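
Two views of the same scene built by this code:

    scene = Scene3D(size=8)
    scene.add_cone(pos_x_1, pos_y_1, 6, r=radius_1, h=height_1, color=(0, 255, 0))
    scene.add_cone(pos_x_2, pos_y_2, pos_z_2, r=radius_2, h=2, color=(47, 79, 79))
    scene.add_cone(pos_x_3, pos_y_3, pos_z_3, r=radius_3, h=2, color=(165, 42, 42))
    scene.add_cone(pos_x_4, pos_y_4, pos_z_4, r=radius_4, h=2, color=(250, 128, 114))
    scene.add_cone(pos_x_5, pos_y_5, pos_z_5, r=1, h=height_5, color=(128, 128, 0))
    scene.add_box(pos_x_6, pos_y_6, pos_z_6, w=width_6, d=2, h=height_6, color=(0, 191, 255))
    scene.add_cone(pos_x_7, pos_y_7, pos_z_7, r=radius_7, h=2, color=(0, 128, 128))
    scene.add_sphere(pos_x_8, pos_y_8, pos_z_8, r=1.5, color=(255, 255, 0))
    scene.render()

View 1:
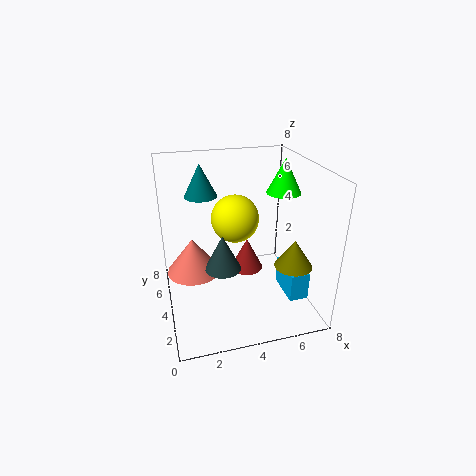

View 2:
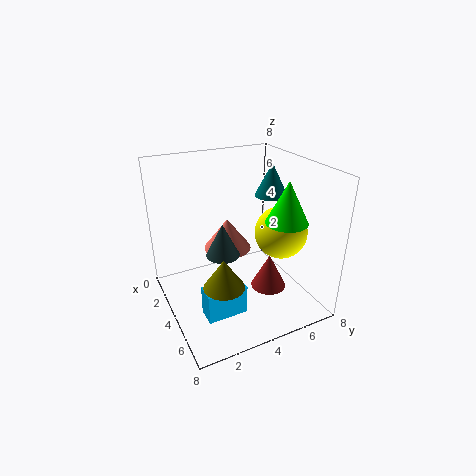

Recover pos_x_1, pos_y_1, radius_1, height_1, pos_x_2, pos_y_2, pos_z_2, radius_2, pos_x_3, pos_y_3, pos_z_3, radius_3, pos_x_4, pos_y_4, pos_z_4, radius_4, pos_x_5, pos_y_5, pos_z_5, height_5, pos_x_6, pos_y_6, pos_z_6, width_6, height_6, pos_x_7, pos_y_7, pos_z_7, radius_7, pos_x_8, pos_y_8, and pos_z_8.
pos_x_1 = 7; pos_y_1 = 5; radius_1 = 1; height_1 = 2; pos_x_2 = 3; pos_y_2 = 3.5; pos_z_2 = 2.5; radius_2 = 1; pos_x_3 = 5; pos_y_3 = 5.5; pos_z_3 = 1; radius_3 = 1; pos_x_4 = 1.5; pos_y_4 = 4.5; pos_z_4 = 2; radius_4 = 1.5; pos_x_5 = 6.5; pos_y_5 = 2; pos_z_5 = 3; height_5 = 1.5; pos_x_6 = 6; pos_y_6 = 1; pos_z_6 = 1.5; width_6 = 1; height_6 = 1.5; pos_x_7 = 2.5; pos_y_7 = 7; pos_z_7 = 5.5; radius_7 = 1; pos_x_8 = 4.5; pos_y_8 = 6.5; pos_z_8 = 4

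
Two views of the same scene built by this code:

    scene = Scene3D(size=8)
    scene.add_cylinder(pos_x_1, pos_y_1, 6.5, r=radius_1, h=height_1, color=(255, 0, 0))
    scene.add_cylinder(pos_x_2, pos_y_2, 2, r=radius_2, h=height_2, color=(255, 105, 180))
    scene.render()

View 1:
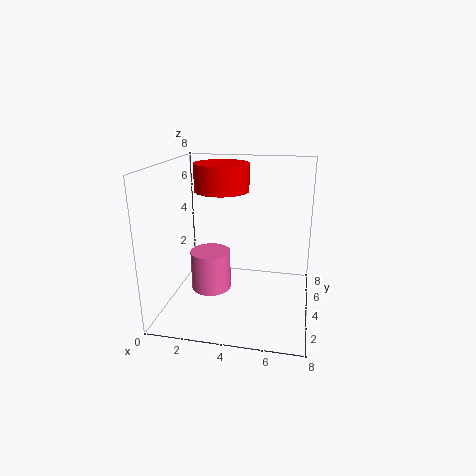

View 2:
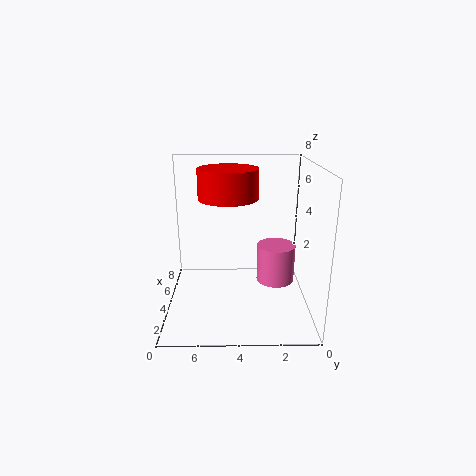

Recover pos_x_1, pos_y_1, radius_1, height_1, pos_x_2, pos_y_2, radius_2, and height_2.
pos_x_1 = 3, pos_y_1 = 4.5, radius_1 = 1.5, height_1 = 1.5, pos_x_2 = 3, pos_y_2 = 2, radius_2 = 1, height_2 = 2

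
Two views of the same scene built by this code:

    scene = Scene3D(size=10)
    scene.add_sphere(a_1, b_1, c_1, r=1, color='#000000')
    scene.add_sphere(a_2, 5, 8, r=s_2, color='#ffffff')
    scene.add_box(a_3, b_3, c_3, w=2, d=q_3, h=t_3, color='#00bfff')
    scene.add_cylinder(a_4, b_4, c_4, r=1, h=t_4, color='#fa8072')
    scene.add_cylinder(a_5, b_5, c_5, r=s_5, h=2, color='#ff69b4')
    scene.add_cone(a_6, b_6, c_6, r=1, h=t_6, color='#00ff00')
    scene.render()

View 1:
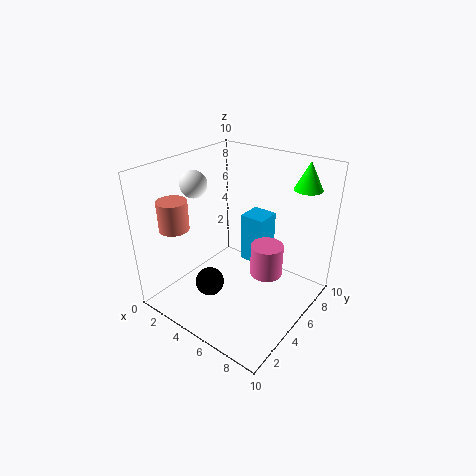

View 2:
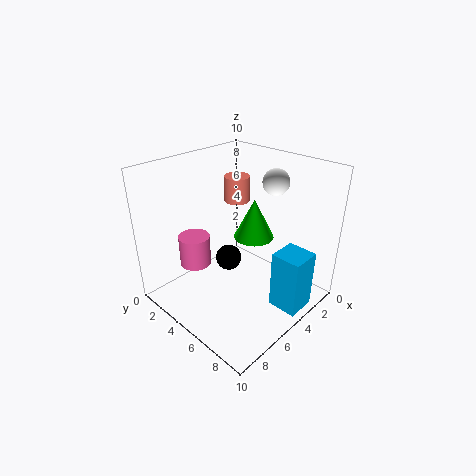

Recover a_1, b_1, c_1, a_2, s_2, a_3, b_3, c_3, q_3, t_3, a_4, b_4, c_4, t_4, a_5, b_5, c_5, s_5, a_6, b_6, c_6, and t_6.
a_1 = 4
b_1 = 3
c_1 = 2
a_2 = 1
s_2 = 1
a_3 = 3
b_3 = 8
c_3 = 1
q_3 = 2
t_3 = 4
a_4 = 2
b_4 = 2
c_4 = 6
t_4 = 2
a_5 = 8
b_5 = 4
c_5 = 4
s_5 = 1
a_6 = 8
b_6 = 9
c_6 = 8
t_6 = 2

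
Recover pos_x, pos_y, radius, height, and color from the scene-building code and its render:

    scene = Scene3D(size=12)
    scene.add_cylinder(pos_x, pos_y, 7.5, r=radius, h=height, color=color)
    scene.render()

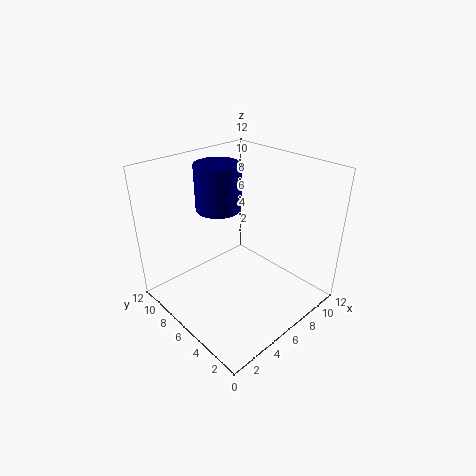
pos_x = 6.5, pos_y = 9, radius = 2, height = 4, color = 'navy'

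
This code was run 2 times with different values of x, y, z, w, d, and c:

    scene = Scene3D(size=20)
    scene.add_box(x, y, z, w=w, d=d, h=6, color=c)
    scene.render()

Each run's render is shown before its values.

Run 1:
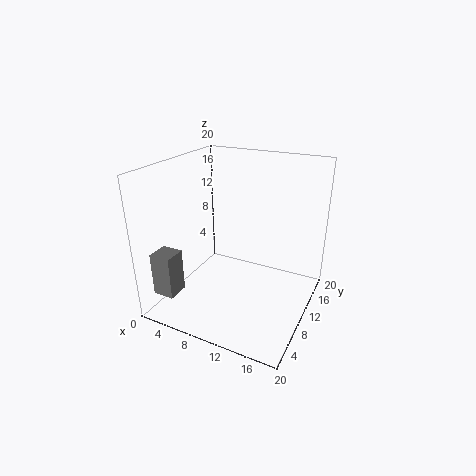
x = 1
y = 2
z = 3
w = 3
d = 3
c = 'gray'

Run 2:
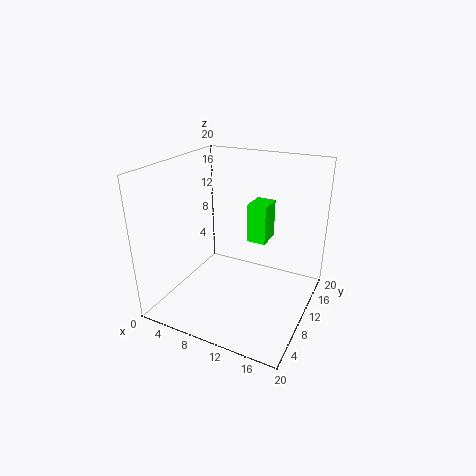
x = 9
y = 15
z = 7
w = 3
d = 4
c = 'lime'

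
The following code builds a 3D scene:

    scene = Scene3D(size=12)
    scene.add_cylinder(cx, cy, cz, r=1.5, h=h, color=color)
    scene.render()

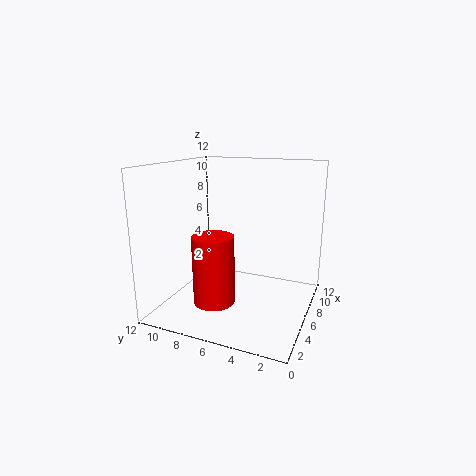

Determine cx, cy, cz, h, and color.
cx = 1.5, cy = 6, cz = 2.5, h = 5, color = 'red'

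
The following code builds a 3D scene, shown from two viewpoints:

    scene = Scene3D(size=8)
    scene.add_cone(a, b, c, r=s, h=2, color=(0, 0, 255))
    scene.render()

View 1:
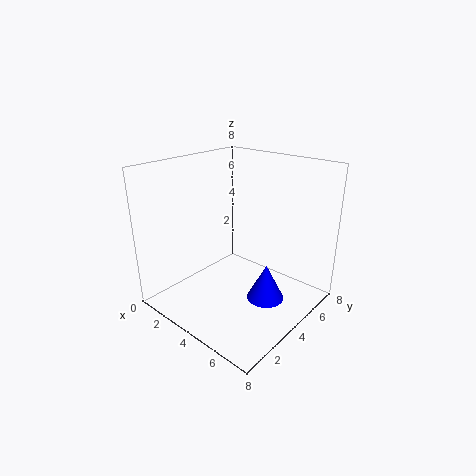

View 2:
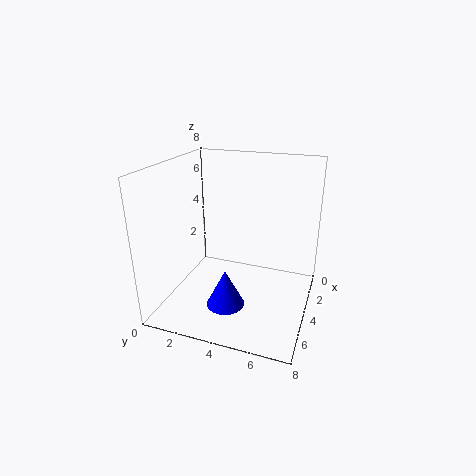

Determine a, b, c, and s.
a = 6
b = 4
c = 1
s = 1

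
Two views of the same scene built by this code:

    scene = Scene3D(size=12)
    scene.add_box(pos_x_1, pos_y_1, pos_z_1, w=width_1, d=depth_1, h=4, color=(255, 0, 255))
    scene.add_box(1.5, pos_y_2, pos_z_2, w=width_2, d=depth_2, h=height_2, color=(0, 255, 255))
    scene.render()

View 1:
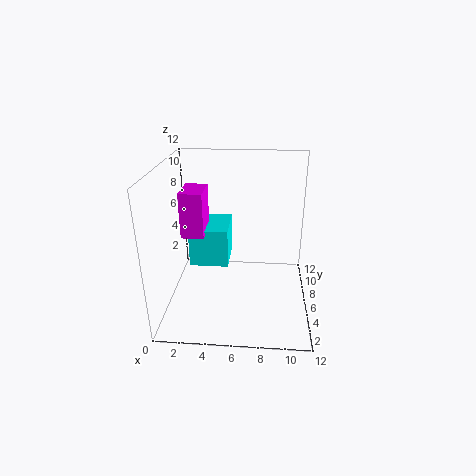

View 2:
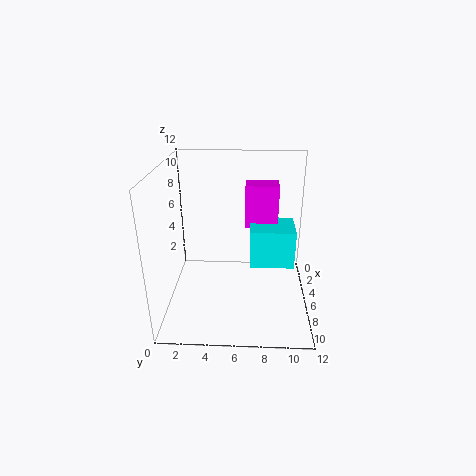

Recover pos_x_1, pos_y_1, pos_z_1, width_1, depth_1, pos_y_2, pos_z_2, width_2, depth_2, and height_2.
pos_x_1 = 1; pos_y_1 = 6.5; pos_z_1 = 5.5; width_1 = 2; depth_1 = 3; pos_y_2 = 7; pos_z_2 = 2.5; width_2 = 3.5; depth_2 = 4; height_2 = 3.5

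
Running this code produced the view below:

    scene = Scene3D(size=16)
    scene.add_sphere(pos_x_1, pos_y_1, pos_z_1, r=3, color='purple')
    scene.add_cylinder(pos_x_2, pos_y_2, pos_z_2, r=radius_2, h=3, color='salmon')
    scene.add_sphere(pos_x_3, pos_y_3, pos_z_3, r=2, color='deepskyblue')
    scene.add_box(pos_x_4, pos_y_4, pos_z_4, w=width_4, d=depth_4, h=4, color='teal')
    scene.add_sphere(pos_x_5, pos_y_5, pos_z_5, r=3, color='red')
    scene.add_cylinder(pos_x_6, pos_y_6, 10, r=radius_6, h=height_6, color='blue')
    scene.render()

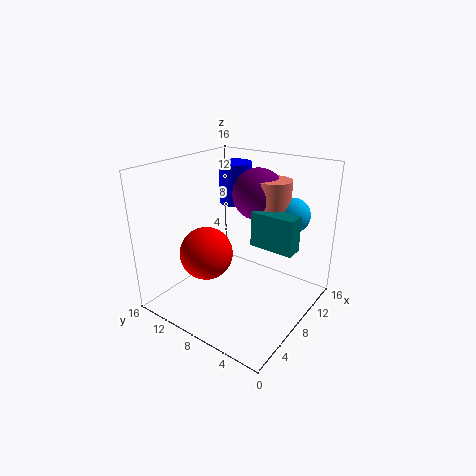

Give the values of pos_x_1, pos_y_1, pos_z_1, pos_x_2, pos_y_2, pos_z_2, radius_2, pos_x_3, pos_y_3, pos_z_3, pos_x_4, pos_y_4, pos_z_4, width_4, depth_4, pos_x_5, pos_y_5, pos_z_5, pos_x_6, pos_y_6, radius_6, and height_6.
pos_x_1 = 12, pos_y_1 = 8, pos_z_1 = 12, pos_x_2 = 12, pos_y_2 = 6, pos_z_2 = 11, radius_2 = 2, pos_x_3 = 13, pos_y_3 = 4, pos_z_3 = 10, pos_x_4 = 9, pos_y_4 = 2, pos_z_4 = 7, width_4 = 2, depth_4 = 5, pos_x_5 = 6, pos_y_5 = 11, pos_z_5 = 6, pos_x_6 = 13, pos_y_6 = 12, radius_6 = 2, height_6 = 5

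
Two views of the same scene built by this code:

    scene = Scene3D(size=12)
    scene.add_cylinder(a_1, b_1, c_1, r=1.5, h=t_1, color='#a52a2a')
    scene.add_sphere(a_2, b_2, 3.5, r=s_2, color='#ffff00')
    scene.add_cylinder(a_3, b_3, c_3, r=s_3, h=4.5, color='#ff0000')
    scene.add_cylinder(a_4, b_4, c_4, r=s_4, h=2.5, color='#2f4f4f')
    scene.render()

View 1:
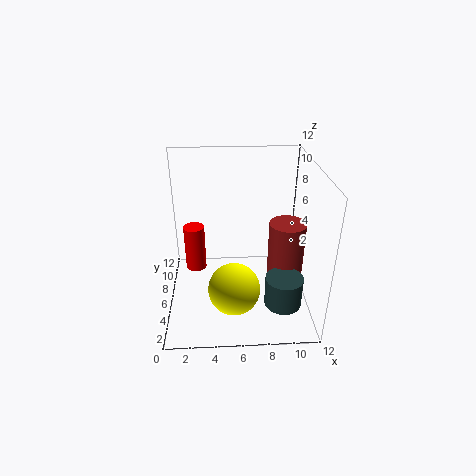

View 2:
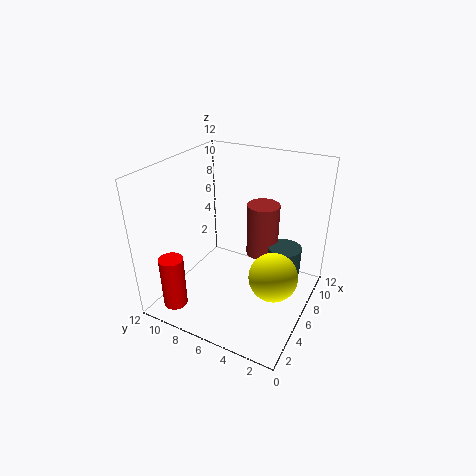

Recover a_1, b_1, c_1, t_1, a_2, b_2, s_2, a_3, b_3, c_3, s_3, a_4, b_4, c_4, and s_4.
a_1 = 10
b_1 = 5.5
c_1 = 2.5
t_1 = 5
a_2 = 5.5
b_2 = 2.5
s_2 = 2
a_3 = 2
b_3 = 10
c_3 = 0.5
s_3 = 1
a_4 = 9.5
b_4 = 3
c_4 = 1.5
s_4 = 1.5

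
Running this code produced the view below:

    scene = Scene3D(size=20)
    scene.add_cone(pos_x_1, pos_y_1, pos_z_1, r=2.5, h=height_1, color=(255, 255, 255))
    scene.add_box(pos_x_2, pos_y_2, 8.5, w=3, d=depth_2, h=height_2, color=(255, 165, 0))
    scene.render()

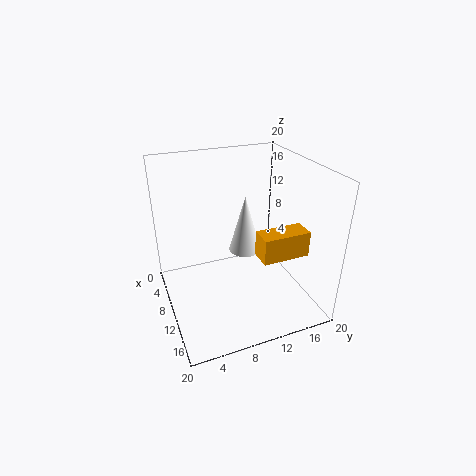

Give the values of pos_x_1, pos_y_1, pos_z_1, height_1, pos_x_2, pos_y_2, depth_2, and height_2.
pos_x_1 = 5.5; pos_y_1 = 13; pos_z_1 = 5; height_1 = 9; pos_x_2 = 12.5; pos_y_2 = 11.5; depth_2 = 6.5; height_2 = 3.5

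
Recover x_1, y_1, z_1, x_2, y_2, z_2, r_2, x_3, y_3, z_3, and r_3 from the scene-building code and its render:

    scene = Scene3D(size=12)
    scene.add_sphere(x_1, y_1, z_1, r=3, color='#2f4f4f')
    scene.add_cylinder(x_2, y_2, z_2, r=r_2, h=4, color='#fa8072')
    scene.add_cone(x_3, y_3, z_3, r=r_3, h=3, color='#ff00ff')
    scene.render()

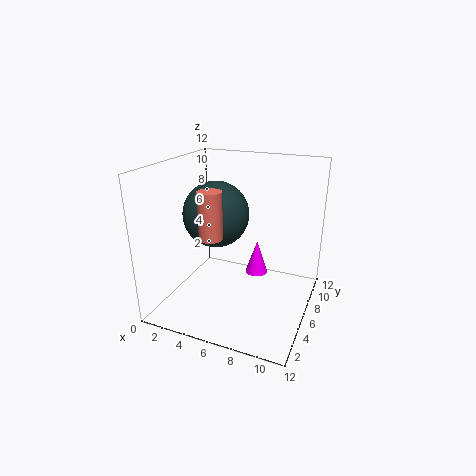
x_1 = 3
y_1 = 8
z_1 = 7
x_2 = 4
y_2 = 5
z_2 = 6
r_2 = 1
x_3 = 7
y_3 = 8
z_3 = 2
r_3 = 1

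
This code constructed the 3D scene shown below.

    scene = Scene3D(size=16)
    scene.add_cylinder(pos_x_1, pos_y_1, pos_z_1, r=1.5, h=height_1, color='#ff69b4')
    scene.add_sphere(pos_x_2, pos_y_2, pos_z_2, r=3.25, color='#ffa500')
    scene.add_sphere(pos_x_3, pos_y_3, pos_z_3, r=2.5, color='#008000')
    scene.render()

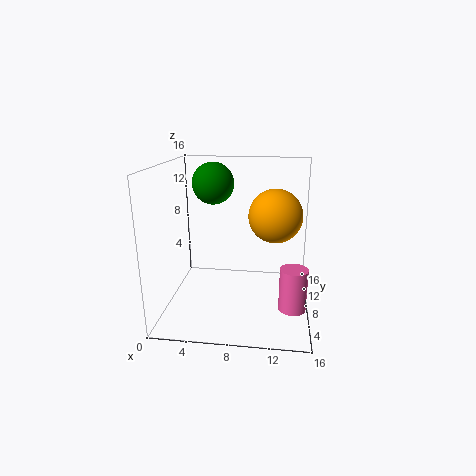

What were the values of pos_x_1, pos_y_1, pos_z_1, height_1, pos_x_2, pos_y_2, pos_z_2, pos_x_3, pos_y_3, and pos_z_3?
pos_x_1 = 14.25, pos_y_1 = 6, pos_z_1 = 0.75, height_1 = 4.75, pos_x_2 = 12, pos_y_2 = 12, pos_z_2 = 9.5, pos_x_3 = 4.5, pos_y_3 = 12, pos_z_3 = 13.25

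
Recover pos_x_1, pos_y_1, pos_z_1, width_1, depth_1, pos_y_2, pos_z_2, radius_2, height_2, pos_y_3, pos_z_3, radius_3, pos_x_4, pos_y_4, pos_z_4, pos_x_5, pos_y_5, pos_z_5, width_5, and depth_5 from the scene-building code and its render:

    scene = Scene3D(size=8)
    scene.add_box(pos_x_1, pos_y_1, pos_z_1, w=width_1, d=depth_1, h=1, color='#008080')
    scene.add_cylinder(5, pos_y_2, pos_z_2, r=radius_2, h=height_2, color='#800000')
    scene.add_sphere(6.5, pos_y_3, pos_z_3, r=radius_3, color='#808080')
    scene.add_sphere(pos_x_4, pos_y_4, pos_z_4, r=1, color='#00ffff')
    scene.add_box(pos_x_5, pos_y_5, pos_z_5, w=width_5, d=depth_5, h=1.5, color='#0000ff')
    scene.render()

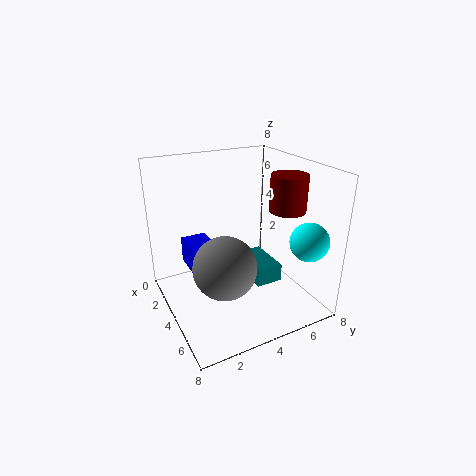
pos_x_1 = 3, pos_y_1 = 4.5, pos_z_1 = 1.5, width_1 = 2.5, depth_1 = 1.5, pos_y_2 = 6.5, pos_z_2 = 5.5, radius_2 = 1, height_2 = 2, pos_y_3 = 2, pos_z_3 = 4, radius_3 = 1.5, pos_x_4 = 7, pos_y_4 = 6.5, pos_z_4 = 4.5, pos_x_5 = 1.5, pos_y_5 = 1.5, pos_z_5 = 2, width_5 = 2, depth_5 = 1.5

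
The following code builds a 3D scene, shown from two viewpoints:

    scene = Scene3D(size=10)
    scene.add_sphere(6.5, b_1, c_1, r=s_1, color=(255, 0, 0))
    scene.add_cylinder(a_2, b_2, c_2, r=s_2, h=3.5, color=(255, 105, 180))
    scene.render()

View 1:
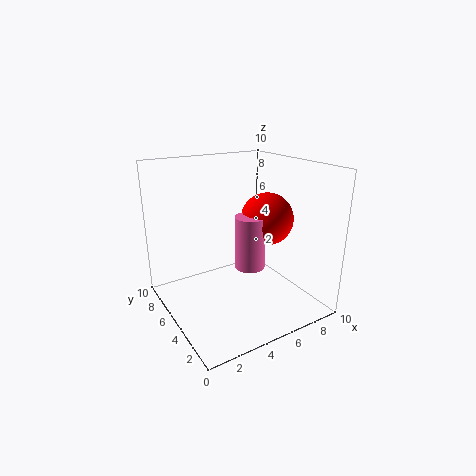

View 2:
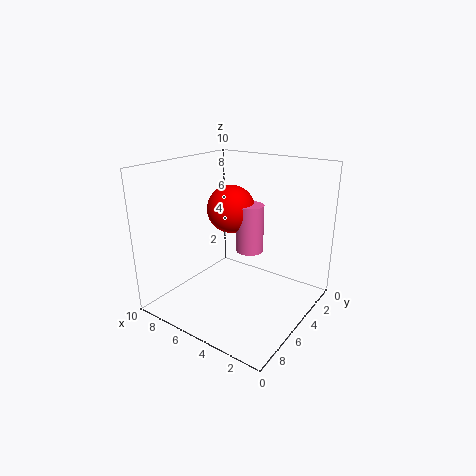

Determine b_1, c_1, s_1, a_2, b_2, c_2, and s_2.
b_1 = 3.75
c_1 = 6.5
s_1 = 1.75
a_2 = 5
b_2 = 3.5
c_2 = 3.5
s_2 = 1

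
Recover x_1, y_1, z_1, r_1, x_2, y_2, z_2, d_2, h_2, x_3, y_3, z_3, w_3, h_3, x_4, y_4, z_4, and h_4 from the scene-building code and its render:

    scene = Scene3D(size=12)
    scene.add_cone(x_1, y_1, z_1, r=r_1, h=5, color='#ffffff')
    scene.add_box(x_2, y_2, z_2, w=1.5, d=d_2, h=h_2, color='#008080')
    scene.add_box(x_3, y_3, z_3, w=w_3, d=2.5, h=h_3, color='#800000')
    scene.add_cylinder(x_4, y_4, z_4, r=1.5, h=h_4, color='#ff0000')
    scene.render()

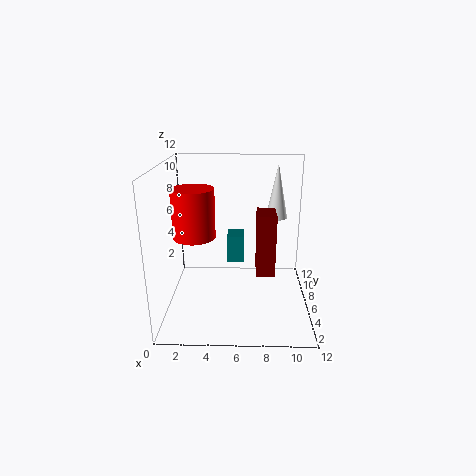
x_1 = 9.5; y_1 = 10; z_1 = 6.5; r_1 = 1; x_2 = 5; y_2 = 7.5; z_2 = 3; d_2 = 2; h_2 = 2.5; x_3 = 7.5; y_3 = 4; z_3 = 3.5; w_3 = 1.5; h_3 = 5; x_4 = 3; y_4 = 2.5; z_4 = 7.5; h_4 = 3.5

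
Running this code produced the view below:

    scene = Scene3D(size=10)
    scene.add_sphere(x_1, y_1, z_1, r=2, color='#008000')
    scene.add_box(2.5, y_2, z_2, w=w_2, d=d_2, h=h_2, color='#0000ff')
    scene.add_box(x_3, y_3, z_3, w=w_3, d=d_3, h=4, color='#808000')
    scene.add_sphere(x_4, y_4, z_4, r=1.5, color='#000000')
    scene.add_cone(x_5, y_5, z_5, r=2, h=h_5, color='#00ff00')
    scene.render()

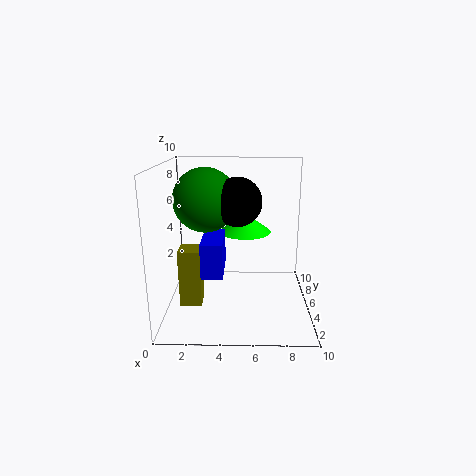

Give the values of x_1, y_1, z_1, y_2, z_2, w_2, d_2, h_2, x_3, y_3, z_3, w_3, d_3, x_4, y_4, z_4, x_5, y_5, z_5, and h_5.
x_1 = 3, y_1 = 3.5, z_1 = 8, y_2 = 3.5, z_2 = 2.5, w_2 = 1.5, d_2 = 3.5, h_2 = 2.5, x_3 = 1, y_3 = 3.5, z_3 = 0.5, w_3 = 1.5, d_3 = 1.5, x_4 = 5, y_4 = 3, z_4 = 8, x_5 = 5.5, y_5 = 8, z_5 = 4.5, h_5 = 1.5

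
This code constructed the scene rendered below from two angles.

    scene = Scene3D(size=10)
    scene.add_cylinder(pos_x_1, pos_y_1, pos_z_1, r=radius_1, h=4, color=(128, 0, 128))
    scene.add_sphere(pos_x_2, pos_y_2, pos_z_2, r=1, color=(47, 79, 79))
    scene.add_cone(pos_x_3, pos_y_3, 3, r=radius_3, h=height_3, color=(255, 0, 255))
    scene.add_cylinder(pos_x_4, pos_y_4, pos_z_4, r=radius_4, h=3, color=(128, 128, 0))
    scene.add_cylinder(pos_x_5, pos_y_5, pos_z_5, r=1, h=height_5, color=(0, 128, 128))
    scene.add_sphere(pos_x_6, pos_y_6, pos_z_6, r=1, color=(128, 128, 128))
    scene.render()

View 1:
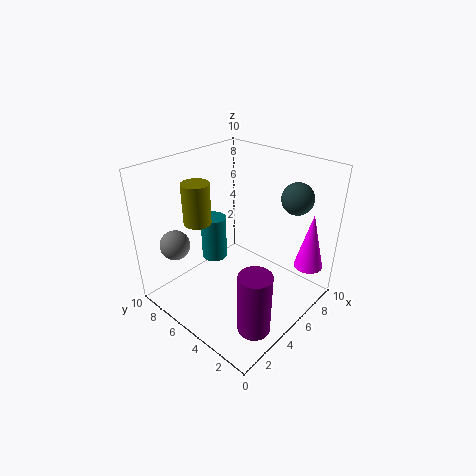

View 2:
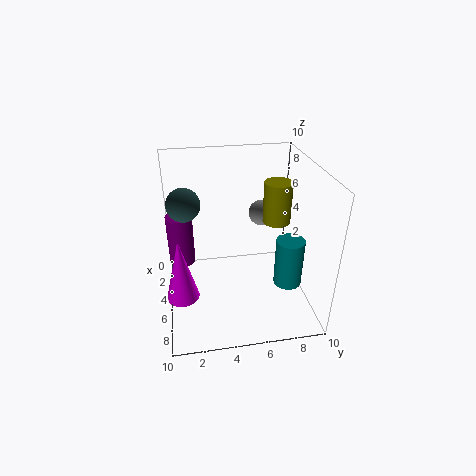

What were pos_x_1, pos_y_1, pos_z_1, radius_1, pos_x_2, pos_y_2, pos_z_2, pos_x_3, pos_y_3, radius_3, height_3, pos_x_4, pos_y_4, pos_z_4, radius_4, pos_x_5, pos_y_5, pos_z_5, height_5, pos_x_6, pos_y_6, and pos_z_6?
pos_x_1 = 2, pos_y_1 = 1, pos_z_1 = 1.5, radius_1 = 1, pos_x_2 = 6.5, pos_y_2 = 1.5, pos_z_2 = 8.5, pos_x_3 = 8, pos_y_3 = 1, radius_3 = 1, height_3 = 4, pos_x_4 = 4, pos_y_4 = 8, pos_z_4 = 5.5, radius_4 = 1, pos_x_5 = 6, pos_y_5 = 8.5, pos_z_5 = 1.5, height_5 = 3.5, pos_x_6 = 1.5, pos_y_6 = 7.5, pos_z_6 = 5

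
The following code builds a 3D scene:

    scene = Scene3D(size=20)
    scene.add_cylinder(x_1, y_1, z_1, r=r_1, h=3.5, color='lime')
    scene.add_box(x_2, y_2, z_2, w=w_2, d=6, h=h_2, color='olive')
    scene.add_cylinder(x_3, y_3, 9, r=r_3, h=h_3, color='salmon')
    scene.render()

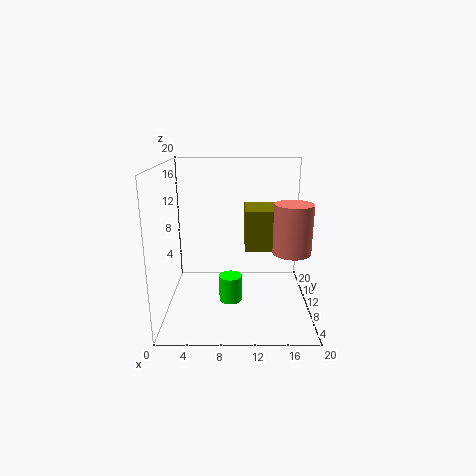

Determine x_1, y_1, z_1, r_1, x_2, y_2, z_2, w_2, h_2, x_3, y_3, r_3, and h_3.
x_1 = 9, y_1 = 6.5, z_1 = 2.5, r_1 = 1.5, x_2 = 11, y_2 = 11, z_2 = 7.5, w_2 = 6, h_2 = 6, x_3 = 17, y_3 = 7, r_3 = 2.5, h_3 = 6.5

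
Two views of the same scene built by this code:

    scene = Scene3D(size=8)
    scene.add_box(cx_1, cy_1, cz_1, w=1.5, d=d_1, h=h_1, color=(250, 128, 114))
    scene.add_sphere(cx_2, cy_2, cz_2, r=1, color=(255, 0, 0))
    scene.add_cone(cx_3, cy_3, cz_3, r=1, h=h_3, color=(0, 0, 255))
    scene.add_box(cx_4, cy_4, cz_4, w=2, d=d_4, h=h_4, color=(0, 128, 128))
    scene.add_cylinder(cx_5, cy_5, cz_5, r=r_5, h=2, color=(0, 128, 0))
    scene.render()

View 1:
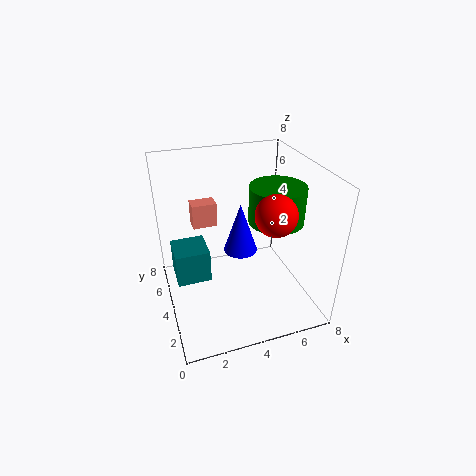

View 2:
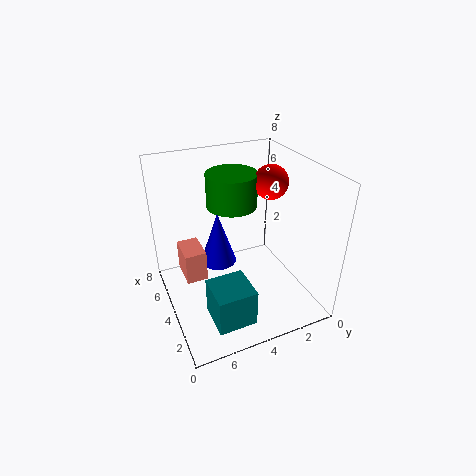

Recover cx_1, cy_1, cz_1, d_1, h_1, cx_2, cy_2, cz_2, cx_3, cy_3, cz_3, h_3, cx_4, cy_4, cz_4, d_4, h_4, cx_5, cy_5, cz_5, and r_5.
cx_1 = 2
cy_1 = 6.5
cz_1 = 3.5
d_1 = 1
h_1 = 1.5
cx_2 = 5
cy_2 = 1.5
cz_2 = 6.5
cx_3 = 4.5
cy_3 = 5
cz_3 = 2.5
h_3 = 3
cx_4 = 0.5
cy_4 = 4.5
cz_4 = 1
d_4 = 2
h_4 = 2
cx_5 = 6
cy_5 = 3.5
cz_5 = 5
r_5 = 1.5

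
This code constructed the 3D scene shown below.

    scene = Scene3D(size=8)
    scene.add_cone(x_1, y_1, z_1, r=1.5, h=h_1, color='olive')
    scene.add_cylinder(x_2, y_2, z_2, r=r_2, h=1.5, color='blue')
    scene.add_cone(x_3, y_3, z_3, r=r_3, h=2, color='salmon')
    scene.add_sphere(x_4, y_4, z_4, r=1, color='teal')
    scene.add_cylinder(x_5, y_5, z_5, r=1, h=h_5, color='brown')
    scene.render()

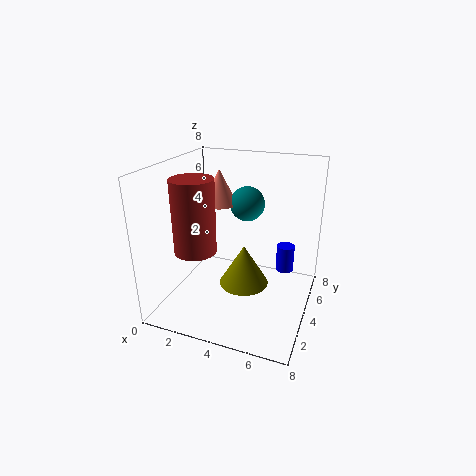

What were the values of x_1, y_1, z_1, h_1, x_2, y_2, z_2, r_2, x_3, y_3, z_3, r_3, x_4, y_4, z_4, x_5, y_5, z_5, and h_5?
x_1 = 4; y_1 = 5; z_1 = 0.5; h_1 = 2.5; x_2 = 6.5; y_2 = 5; z_2 = 2; r_2 = 0.5; x_3 = 2.5; y_3 = 5; z_3 = 5.5; r_3 = 1; x_4 = 4; y_4 = 5.5; z_4 = 5.5; x_5 = 3; y_5 = 1; z_5 = 4.5; h_5 = 3.5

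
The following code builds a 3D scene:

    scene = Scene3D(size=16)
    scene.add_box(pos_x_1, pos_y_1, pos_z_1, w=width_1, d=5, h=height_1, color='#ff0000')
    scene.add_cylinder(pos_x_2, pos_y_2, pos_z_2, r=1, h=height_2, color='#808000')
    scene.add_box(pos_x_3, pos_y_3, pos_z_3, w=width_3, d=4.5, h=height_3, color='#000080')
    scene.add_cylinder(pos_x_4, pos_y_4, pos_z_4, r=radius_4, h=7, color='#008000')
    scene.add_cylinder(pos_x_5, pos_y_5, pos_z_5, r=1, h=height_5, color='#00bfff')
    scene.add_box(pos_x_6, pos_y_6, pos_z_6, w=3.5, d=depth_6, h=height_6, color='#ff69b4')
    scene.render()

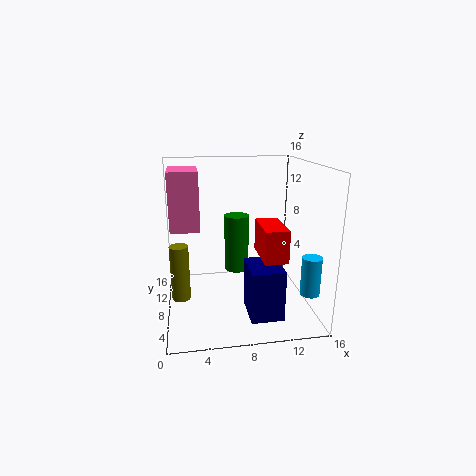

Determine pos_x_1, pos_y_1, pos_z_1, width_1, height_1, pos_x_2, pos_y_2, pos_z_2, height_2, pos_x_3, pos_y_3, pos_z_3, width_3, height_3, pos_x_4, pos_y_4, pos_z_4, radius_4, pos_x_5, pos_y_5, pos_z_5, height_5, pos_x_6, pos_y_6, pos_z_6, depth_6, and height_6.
pos_x_1 = 10, pos_y_1 = 3.5, pos_z_1 = 6.5, width_1 = 2.5, height_1 = 3.5, pos_x_2 = 1.5, pos_y_2 = 6.5, pos_z_2 = 2, height_2 = 6, pos_x_3 = 8.5, pos_y_3 = 2.5, pos_z_3 = 0.5, width_3 = 3.5, height_3 = 5.5, pos_x_4 = 8.5, pos_y_4 = 12, pos_z_4 = 2.5, radius_4 = 1.5, pos_x_5 = 14.5, pos_y_5 = 2.5, pos_z_5 = 3.5, height_5 = 4, pos_x_6 = 0.5, pos_y_6 = 10.5, pos_z_6 = 8, depth_6 = 5.5, height_6 = 7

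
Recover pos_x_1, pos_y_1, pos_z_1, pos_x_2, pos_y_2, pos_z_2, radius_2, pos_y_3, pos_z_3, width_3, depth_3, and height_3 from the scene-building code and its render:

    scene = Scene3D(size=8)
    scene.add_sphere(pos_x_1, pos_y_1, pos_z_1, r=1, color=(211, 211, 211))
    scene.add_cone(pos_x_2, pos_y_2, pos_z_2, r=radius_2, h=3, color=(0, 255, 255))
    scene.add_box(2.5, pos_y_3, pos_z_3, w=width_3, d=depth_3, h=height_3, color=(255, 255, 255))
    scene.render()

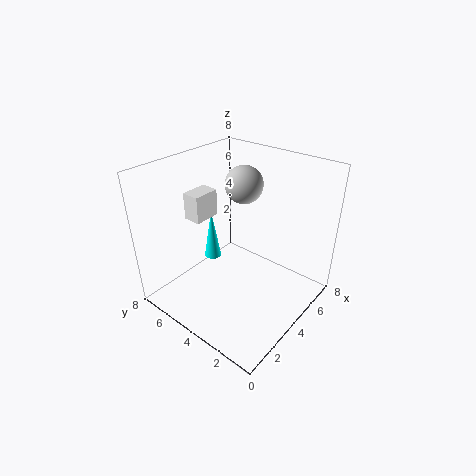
pos_x_1 = 4.5; pos_y_1 = 4; pos_z_1 = 7; pos_x_2 = 4; pos_y_2 = 6; pos_z_2 = 2; radius_2 = 0.5; pos_y_3 = 5.5; pos_z_3 = 5; width_3 = 1.5; depth_3 = 1; height_3 = 1.5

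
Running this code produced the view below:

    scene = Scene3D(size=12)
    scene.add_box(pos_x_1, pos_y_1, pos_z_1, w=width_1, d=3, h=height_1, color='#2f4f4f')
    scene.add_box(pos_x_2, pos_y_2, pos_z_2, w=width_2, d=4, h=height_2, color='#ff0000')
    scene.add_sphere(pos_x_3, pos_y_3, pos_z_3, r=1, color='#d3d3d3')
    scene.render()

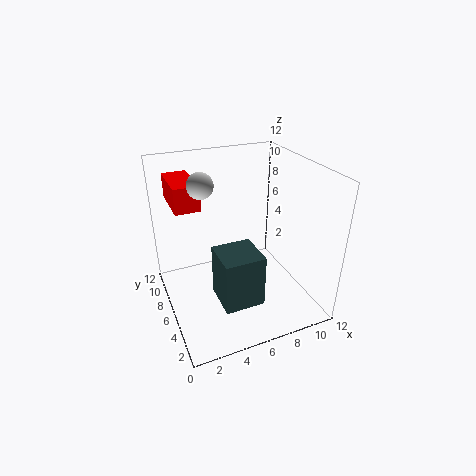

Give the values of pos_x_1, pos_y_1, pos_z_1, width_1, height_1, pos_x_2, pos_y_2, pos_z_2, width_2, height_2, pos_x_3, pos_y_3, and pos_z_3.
pos_x_1 = 3, pos_y_1 = 1, pos_z_1 = 3, width_1 = 3, height_1 = 4, pos_x_2 = 1, pos_y_2 = 6, pos_z_2 = 9, width_2 = 2, height_2 = 2, pos_x_3 = 3, pos_y_3 = 6, pos_z_3 = 11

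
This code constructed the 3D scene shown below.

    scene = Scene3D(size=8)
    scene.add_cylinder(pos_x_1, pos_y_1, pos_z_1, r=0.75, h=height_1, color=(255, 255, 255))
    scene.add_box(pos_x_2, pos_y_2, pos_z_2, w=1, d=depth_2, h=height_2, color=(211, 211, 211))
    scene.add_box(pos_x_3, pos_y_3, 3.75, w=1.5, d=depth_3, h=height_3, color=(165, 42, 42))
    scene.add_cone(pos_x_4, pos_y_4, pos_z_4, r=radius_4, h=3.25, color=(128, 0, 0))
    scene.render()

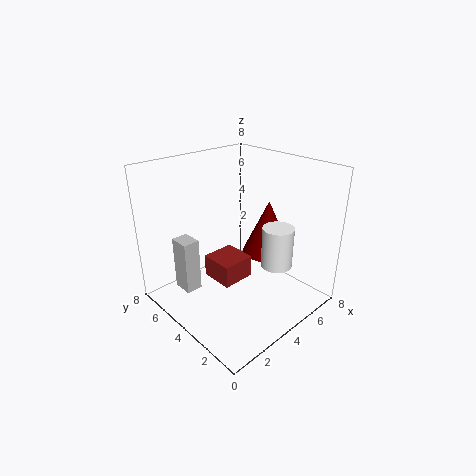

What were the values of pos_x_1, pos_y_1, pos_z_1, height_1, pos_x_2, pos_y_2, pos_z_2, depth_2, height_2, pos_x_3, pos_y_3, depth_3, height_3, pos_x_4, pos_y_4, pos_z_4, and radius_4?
pos_x_1 = 3.75
pos_y_1 = 1
pos_z_1 = 3.75
height_1 = 2
pos_x_2 = 1.75
pos_y_2 = 6
pos_z_2 = 0.25
depth_2 = 1.25
height_2 = 3.25
pos_x_3 = 0.75
pos_y_3 = 1.25
depth_3 = 1.5
height_3 = 1
pos_x_4 = 6.5
pos_y_4 = 4
pos_z_4 = 2.25
radius_4 = 1.5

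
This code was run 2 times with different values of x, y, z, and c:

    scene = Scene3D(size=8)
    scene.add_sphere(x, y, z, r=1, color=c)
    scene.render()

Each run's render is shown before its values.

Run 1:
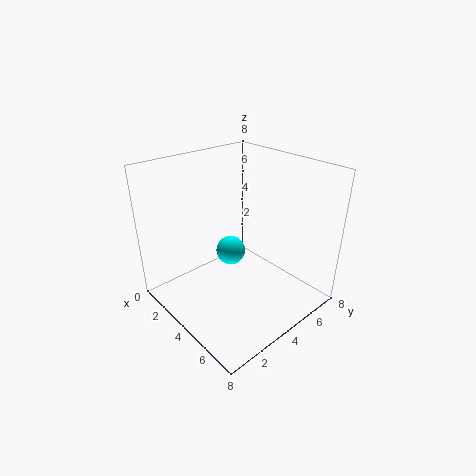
x = 1; y = 6; z = 1; c = 'cyan'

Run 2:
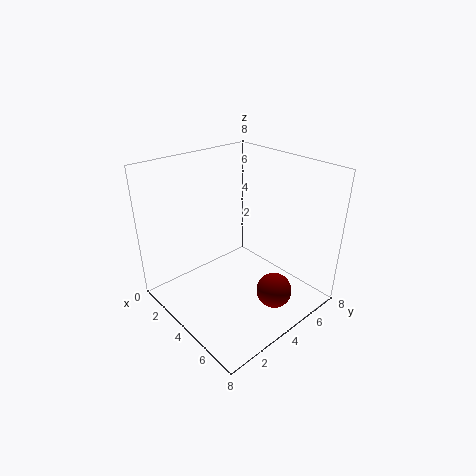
x = 6; y = 5; z = 1; c = 'maroon'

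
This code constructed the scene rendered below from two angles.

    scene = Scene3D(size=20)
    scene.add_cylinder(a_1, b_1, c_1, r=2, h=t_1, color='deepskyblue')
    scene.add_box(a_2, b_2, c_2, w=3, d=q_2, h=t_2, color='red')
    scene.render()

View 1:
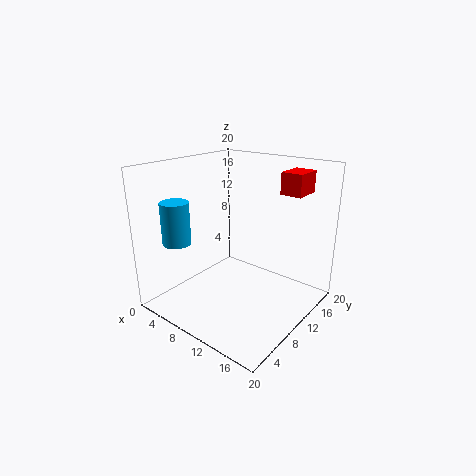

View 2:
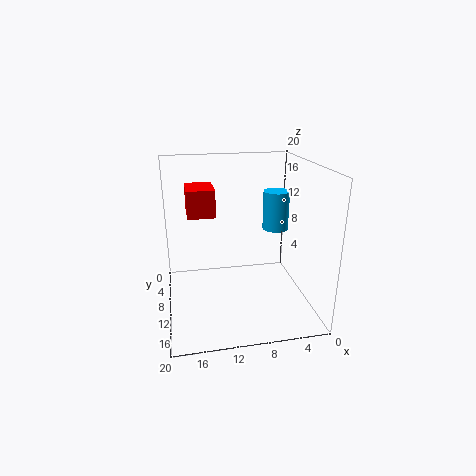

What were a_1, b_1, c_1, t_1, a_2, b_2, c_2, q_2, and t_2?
a_1 = 3; b_1 = 5; c_1 = 9; t_1 = 6; a_2 = 14; b_2 = 14; c_2 = 16; q_2 = 4; t_2 = 3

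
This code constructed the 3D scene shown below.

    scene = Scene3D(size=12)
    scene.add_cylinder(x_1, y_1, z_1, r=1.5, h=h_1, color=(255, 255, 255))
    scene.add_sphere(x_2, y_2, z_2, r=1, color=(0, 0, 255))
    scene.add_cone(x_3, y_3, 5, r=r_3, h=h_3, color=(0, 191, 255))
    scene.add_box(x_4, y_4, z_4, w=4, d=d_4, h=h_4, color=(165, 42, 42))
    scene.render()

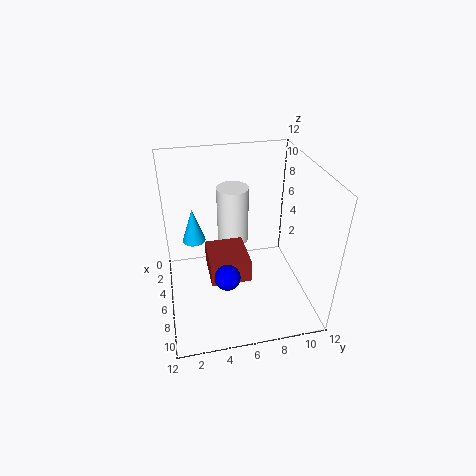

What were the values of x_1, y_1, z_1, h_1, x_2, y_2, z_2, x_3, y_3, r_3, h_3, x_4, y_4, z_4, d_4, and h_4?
x_1 = 1.5
y_1 = 6.5
z_1 = 3
h_1 = 5.5
x_2 = 9
y_2 = 4.5
z_2 = 4.5
x_3 = 4
y_3 = 2.5
r_3 = 1
h_3 = 3
x_4 = 3
y_4 = 3.5
z_4 = 2
d_4 = 3.5
h_4 = 2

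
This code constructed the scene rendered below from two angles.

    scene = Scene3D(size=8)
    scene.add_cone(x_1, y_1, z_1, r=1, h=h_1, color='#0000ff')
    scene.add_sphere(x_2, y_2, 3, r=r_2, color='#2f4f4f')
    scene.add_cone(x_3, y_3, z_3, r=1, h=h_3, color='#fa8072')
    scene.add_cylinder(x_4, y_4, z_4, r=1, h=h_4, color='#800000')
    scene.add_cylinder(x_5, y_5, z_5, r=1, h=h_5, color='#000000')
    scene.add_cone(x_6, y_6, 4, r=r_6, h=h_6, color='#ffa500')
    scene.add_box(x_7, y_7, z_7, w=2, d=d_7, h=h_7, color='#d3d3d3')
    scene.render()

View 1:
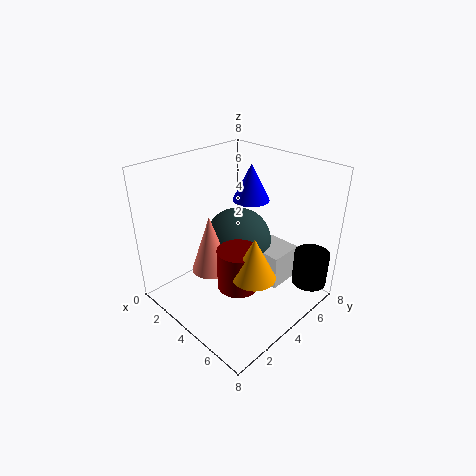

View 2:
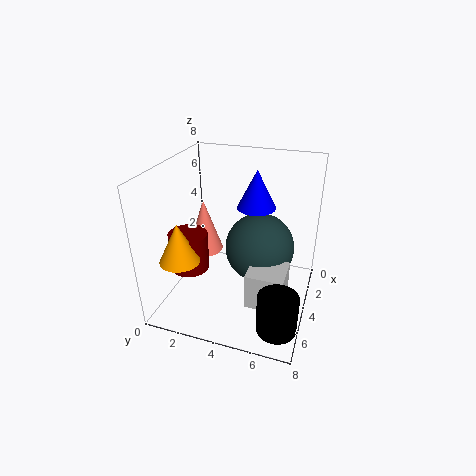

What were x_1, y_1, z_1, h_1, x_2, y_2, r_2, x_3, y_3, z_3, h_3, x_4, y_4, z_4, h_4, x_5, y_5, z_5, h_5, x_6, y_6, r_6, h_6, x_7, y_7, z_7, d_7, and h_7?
x_1 = 4
y_1 = 5
z_1 = 6
h_1 = 2
x_2 = 3
y_2 = 5
r_2 = 2
x_3 = 4
y_3 = 2
z_3 = 3
h_3 = 3
x_4 = 6
y_4 = 2
z_4 = 3
h_4 = 2
x_5 = 7
y_5 = 7
z_5 = 1
h_5 = 2
x_6 = 7
y_6 = 2
r_6 = 1
h_6 = 2
x_7 = 4
y_7 = 5
z_7 = 1
d_7 = 2
h_7 = 2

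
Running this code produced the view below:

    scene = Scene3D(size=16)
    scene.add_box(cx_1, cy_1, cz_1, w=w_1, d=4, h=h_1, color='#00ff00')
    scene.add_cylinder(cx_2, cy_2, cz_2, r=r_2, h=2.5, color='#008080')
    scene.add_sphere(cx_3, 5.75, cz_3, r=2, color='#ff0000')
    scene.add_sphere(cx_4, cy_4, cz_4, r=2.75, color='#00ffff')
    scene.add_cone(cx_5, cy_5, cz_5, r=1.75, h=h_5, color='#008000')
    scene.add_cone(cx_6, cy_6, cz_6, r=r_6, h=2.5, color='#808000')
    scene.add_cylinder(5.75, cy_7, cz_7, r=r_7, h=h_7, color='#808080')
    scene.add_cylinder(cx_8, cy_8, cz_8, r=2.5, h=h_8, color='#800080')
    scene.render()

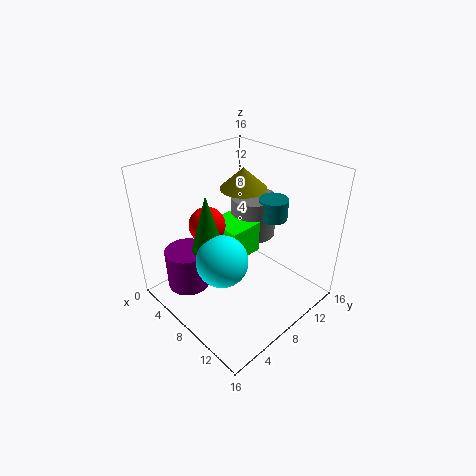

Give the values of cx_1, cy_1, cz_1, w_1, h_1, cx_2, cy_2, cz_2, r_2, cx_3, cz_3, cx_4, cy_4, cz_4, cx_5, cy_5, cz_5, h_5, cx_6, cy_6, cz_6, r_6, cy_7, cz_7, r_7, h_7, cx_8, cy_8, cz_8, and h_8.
cx_1 = 3.75
cy_1 = 7.25
cz_1 = 5
w_1 = 4.5
h_1 = 3.75
cx_2 = 8.25
cy_2 = 13.5
cz_2 = 8.5
r_2 = 1.75
cx_3 = 5.5
cz_3 = 9.5
cx_4 = 9
cy_4 = 4.75
cz_4 = 7
cx_5 = 6.75
cy_5 = 4.75
cz_5 = 7.5
h_5 = 6.25
cx_6 = 5.25
cy_6 = 11.5
cz_6 = 12
r_6 = 2.75
cy_7 = 12.75
cz_7 = 5.75
r_7 = 2.75
h_7 = 5
cx_8 = 3.5
cy_8 = 4
cz_8 = 1.25
h_8 = 4.75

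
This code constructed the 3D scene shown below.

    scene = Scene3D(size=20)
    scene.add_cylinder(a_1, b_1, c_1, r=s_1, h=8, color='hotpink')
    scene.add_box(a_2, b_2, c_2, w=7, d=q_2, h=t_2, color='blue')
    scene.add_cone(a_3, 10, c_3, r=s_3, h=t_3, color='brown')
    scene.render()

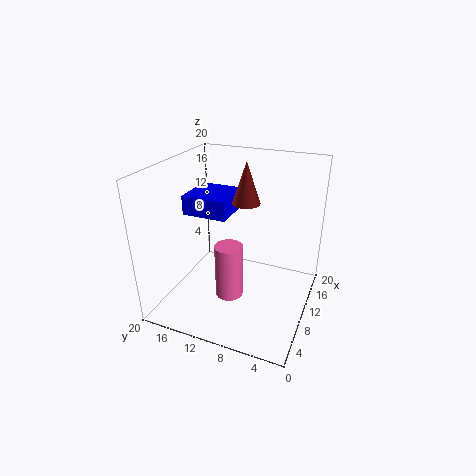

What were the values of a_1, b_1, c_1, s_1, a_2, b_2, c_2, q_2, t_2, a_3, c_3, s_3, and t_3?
a_1 = 9; b_1 = 11; c_1 = 1; s_1 = 2; a_2 = 12; b_2 = 13; c_2 = 11; q_2 = 7; t_2 = 3; a_3 = 13; c_3 = 14; s_3 = 2; t_3 = 6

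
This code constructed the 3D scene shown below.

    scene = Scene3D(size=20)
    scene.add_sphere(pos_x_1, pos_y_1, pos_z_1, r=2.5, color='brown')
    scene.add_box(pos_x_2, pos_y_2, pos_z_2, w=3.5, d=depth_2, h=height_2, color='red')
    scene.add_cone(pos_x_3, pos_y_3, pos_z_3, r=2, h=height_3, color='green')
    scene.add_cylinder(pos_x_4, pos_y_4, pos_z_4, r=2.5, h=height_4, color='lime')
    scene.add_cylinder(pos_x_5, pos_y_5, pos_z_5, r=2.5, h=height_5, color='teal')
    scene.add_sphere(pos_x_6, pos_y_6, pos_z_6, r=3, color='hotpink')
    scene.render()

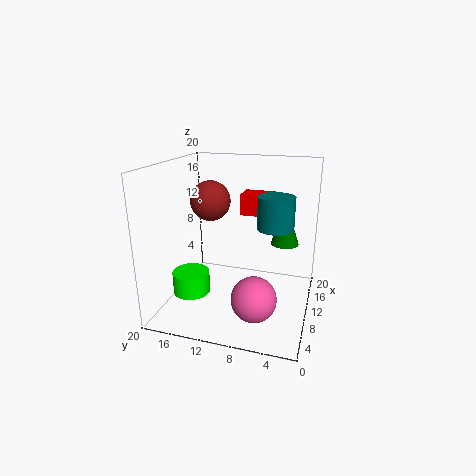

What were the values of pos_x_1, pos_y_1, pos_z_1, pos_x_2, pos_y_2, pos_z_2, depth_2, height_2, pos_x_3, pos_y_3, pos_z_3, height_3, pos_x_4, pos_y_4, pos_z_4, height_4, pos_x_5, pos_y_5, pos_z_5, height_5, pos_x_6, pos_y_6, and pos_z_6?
pos_x_1 = 6.5; pos_y_1 = 12.5; pos_z_1 = 16; pos_x_2 = 12.5; pos_y_2 = 6; pos_z_2 = 12.5; depth_2 = 4.5; height_2 = 3; pos_x_3 = 13.5; pos_y_3 = 4; pos_z_3 = 8.5; height_3 = 6; pos_x_4 = 6; pos_y_4 = 15.5; pos_z_4 = 3; height_4 = 3; pos_x_5 = 11; pos_y_5 = 5; pos_z_5 = 11.5; height_5 = 4.5; pos_x_6 = 5.5; pos_y_6 = 6.5; pos_z_6 = 3.5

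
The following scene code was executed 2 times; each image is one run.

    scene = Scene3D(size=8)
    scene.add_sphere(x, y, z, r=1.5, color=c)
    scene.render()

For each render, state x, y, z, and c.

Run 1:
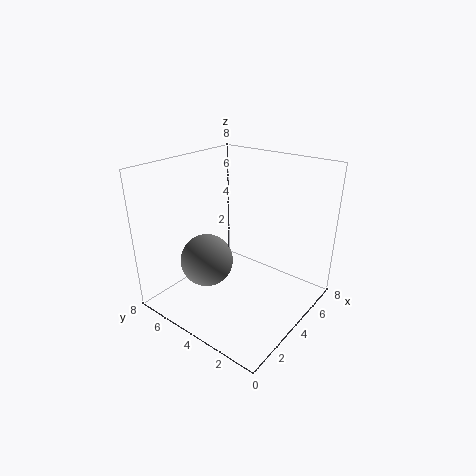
x = 3
y = 5.5
z = 2.5
c = 'gray'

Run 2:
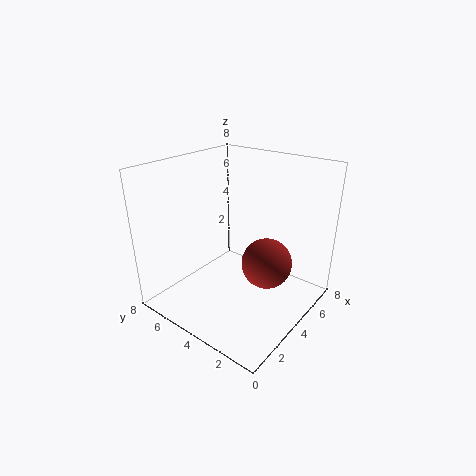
x = 5.5
y = 3
z = 2
c = 'brown'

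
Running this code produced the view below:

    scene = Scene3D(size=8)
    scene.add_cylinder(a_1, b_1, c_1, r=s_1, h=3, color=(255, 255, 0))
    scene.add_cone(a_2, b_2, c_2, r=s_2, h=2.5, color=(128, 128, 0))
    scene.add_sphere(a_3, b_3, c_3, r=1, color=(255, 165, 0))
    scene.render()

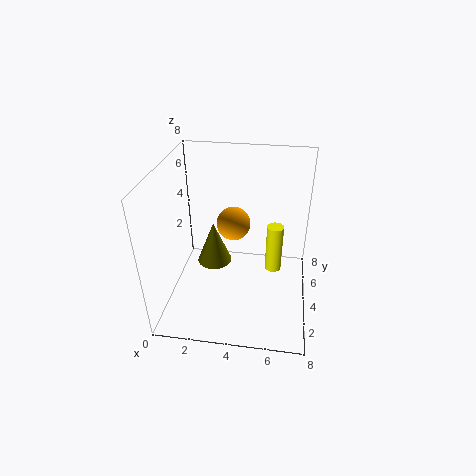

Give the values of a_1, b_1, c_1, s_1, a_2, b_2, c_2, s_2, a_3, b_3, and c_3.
a_1 = 6, b_1 = 5.5, c_1 = 1, s_1 = 0.5, a_2 = 2.5, b_2 = 4.5, c_2 = 2, s_2 = 1, a_3 = 3.5, b_3 = 5.5, c_3 = 4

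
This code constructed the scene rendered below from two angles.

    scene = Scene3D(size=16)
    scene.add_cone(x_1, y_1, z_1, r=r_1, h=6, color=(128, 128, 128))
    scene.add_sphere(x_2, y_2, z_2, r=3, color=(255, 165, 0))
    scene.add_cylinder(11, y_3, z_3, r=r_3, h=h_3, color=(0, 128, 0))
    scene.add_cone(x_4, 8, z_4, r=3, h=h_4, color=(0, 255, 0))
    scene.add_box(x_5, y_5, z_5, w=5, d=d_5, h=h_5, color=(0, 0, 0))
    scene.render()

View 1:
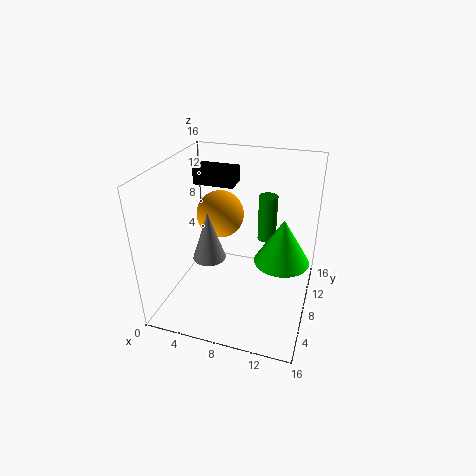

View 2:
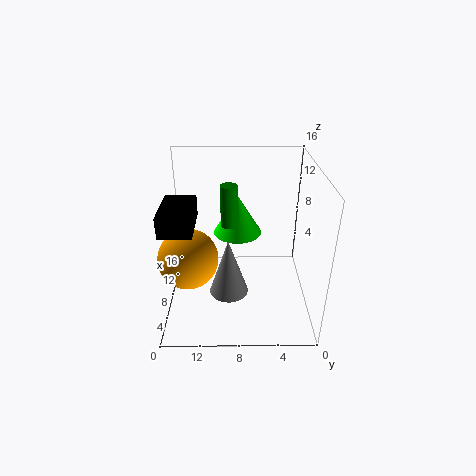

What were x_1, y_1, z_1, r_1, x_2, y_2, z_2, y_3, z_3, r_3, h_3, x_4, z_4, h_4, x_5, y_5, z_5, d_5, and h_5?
x_1 = 4, y_1 = 9, z_1 = 4, r_1 = 2, x_2 = 4, y_2 = 13, z_2 = 8, y_3 = 9, z_3 = 8, r_3 = 1, h_3 = 5, x_4 = 13, z_4 = 6, h_4 = 5, x_5 = 1, y_5 = 12, z_5 = 12, d_5 = 3, h_5 = 2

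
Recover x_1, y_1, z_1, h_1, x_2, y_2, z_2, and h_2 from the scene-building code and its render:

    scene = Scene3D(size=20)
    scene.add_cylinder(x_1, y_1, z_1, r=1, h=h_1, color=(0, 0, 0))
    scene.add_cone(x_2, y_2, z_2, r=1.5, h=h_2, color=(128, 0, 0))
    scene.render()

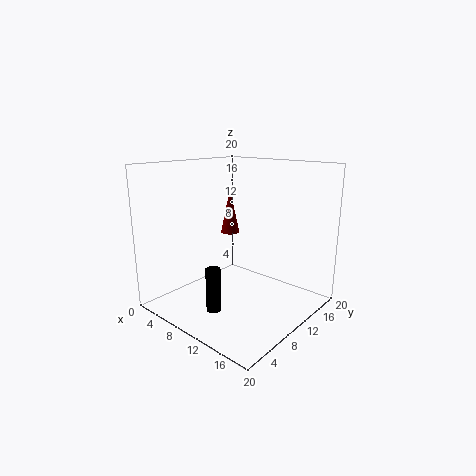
x_1 = 10; y_1 = 5; z_1 = 1; h_1 = 6; x_2 = 4; y_2 = 15; z_2 = 8.5; h_2 = 7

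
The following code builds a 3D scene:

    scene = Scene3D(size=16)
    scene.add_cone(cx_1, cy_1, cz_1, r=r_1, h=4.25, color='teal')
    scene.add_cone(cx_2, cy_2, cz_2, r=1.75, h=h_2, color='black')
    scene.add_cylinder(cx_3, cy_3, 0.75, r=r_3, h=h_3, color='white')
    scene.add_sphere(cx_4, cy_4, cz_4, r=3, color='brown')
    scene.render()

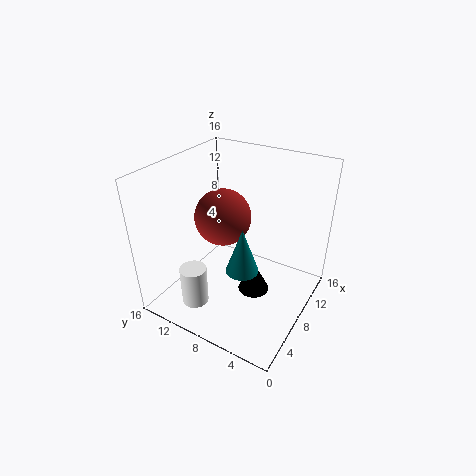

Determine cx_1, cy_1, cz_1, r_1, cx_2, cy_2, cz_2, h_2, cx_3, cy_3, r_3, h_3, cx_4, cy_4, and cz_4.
cx_1 = 2.5; cy_1 = 4.25; cz_1 = 8.75; r_1 = 1.5; cx_2 = 7.75; cy_2 = 5.75; cz_2 = 2; h_2 = 3.5; cx_3 = 3.75; cy_3 = 11.25; r_3 = 1.5; h_3 = 4.5; cx_4 = 7; cy_4 = 9.25; cz_4 = 10.75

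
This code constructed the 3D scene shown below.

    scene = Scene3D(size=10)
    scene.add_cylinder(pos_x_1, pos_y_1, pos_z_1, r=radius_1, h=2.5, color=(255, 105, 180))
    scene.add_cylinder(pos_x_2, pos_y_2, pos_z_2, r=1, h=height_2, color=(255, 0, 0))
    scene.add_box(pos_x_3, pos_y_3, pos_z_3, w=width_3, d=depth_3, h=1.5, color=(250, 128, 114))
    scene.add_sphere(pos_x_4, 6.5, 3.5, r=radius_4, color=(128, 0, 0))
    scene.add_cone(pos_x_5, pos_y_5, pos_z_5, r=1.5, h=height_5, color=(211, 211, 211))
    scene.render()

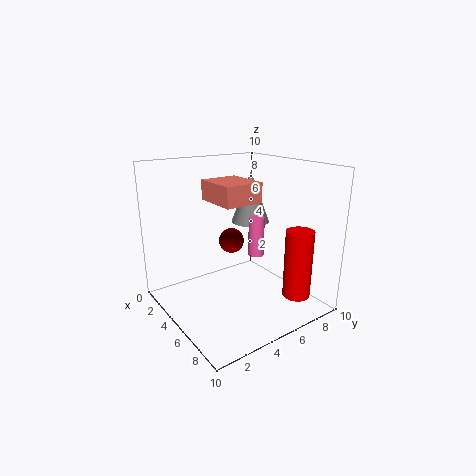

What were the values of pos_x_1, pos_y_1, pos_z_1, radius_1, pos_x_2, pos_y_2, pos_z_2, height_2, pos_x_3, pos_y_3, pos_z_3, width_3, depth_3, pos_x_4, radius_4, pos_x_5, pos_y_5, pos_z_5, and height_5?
pos_x_1 = 7, pos_y_1 = 5, pos_z_1 = 4.5, radius_1 = 0.5, pos_x_2 = 7.5, pos_y_2 = 8.5, pos_z_2 = 0.5, height_2 = 5, pos_x_3 = 1, pos_y_3 = 4.5, pos_z_3 = 7, width_3 = 3.5, depth_3 = 3, pos_x_4 = 2, radius_4 = 1, pos_x_5 = 2.5, pos_y_5 = 8, pos_z_5 = 5, height_5 = 4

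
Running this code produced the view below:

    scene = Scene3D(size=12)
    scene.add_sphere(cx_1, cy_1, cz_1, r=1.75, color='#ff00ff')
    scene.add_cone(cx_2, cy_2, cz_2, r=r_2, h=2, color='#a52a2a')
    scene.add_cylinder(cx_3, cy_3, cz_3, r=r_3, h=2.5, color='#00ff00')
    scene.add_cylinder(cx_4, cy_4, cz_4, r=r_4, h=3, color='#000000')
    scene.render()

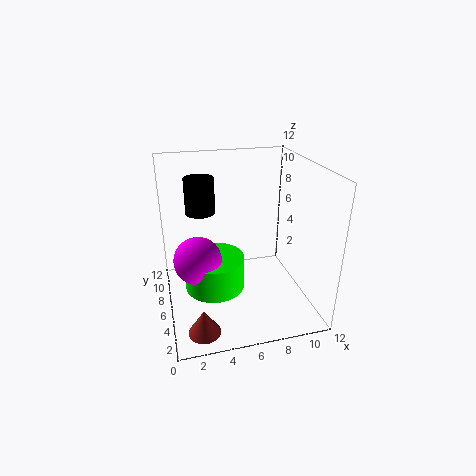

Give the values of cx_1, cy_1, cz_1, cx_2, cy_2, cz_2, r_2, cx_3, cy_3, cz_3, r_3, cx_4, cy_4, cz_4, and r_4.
cx_1 = 2.25
cy_1 = 3.25
cz_1 = 6
cx_2 = 2.25
cy_2 = 1.75
cz_2 = 0.5
r_2 = 1.25
cx_3 = 3.5
cy_3 = 3.5
cz_3 = 3.5
r_3 = 2.25
cx_4 = 3.25
cy_4 = 8
cz_4 = 7.75
r_4 = 1.25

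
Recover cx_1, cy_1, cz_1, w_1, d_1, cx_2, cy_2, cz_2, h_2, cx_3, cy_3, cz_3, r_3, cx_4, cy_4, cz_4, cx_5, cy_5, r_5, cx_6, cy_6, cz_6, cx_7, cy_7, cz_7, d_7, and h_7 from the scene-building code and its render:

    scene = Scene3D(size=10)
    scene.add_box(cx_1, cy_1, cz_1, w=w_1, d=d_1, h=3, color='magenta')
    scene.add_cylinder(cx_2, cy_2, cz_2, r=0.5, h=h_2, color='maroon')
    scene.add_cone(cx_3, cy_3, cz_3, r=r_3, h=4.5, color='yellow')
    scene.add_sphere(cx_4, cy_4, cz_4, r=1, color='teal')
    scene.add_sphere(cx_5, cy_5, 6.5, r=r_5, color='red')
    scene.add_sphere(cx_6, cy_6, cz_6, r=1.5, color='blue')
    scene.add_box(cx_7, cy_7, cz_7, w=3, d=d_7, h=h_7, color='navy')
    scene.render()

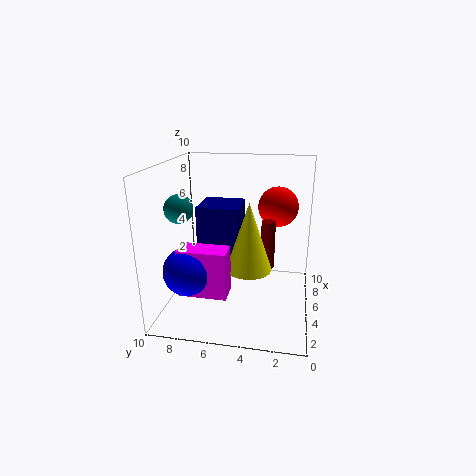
cx_1 = 1; cy_1 = 5; cz_1 = 2.5; w_1 = 1.5; d_1 = 3; cx_2 = 6; cy_2 = 3; cz_2 = 2.5; h_2 = 3.5; cx_3 = 3.5; cy_3 = 4; cz_3 = 3.5; r_3 = 1.5; cx_4 = 4.5; cy_4 = 9; cz_4 = 7; cx_5 = 8; cy_5 = 2.5; r_5 = 1.5; cx_6 = 1.5; cy_6 = 7.5; cz_6 = 4; cx_7 = 5; cy_7 = 5; cz_7 = 3.5; d_7 = 3; h_7 = 3.5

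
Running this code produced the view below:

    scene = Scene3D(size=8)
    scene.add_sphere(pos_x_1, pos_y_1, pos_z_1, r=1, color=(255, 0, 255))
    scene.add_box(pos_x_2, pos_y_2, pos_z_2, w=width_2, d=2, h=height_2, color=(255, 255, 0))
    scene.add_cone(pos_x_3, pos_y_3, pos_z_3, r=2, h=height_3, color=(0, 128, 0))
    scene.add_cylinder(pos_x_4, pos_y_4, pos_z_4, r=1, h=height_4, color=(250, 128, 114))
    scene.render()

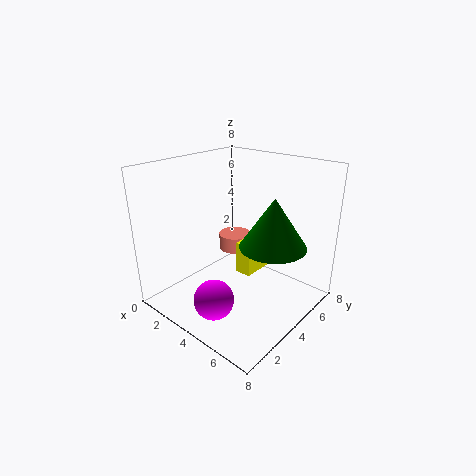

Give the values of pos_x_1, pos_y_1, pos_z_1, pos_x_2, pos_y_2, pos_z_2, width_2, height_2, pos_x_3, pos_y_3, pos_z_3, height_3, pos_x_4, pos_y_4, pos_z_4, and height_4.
pos_x_1 = 5; pos_y_1 = 1; pos_z_1 = 2; pos_x_2 = 3; pos_y_2 = 5; pos_z_2 = 1; width_2 = 1; height_2 = 2; pos_x_3 = 5; pos_y_3 = 6; pos_z_3 = 3; height_3 = 3; pos_x_4 = 2; pos_y_4 = 6; pos_z_4 = 2; height_4 = 1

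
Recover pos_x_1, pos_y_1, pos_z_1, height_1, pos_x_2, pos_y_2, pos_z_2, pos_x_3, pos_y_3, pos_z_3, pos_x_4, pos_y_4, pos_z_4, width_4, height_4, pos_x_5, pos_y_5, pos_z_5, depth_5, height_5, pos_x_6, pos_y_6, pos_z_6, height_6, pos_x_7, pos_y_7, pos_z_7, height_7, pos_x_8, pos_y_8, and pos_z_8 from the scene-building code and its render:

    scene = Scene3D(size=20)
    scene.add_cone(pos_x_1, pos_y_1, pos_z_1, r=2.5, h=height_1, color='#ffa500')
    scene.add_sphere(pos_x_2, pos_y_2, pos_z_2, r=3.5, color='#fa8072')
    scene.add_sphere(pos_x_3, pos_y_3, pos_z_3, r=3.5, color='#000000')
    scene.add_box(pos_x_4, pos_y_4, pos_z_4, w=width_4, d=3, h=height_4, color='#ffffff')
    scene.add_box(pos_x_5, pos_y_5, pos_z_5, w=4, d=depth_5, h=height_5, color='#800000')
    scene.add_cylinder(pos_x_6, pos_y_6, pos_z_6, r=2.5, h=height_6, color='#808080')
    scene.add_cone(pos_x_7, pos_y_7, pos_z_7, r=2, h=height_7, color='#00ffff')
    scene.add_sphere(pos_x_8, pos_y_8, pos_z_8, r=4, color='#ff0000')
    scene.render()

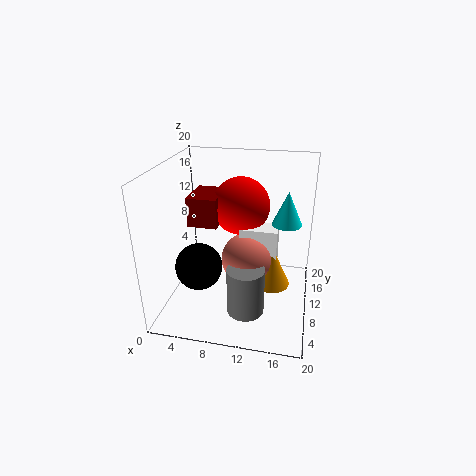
pos_x_1 = 15; pos_y_1 = 9; pos_z_1 = 4; height_1 = 5.5; pos_x_2 = 11.5; pos_y_2 = 9; pos_z_2 = 7.5; pos_x_3 = 4; pos_y_3 = 10; pos_z_3 = 4.5; pos_x_4 = 10.5; pos_y_4 = 8.5; pos_z_4 = 5.5; width_4 = 5; height_4 = 6.5; pos_x_5 = 3.5; pos_y_5 = 8; pos_z_5 = 12; depth_5 = 5.5; height_5 = 4; pos_x_6 = 12; pos_y_6 = 5.5; pos_z_6 = 1.5; height_6 = 6.5; pos_x_7 = 16.5; pos_y_7 = 10.5; pos_z_7 = 12.5; height_7 = 4.5; pos_x_8 = 10; pos_y_8 = 12; pos_z_8 = 14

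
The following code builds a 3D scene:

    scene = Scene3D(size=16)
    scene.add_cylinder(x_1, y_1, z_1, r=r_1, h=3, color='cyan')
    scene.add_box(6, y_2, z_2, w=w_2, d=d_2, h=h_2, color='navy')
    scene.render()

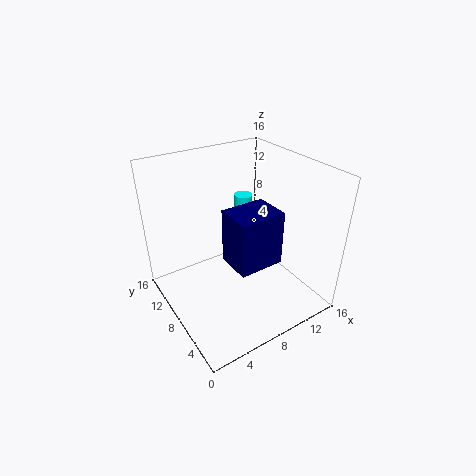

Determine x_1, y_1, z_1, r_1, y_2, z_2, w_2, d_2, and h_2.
x_1 = 10
y_1 = 10
z_1 = 9
r_1 = 1
y_2 = 4
z_2 = 6
w_2 = 5
d_2 = 4
h_2 = 6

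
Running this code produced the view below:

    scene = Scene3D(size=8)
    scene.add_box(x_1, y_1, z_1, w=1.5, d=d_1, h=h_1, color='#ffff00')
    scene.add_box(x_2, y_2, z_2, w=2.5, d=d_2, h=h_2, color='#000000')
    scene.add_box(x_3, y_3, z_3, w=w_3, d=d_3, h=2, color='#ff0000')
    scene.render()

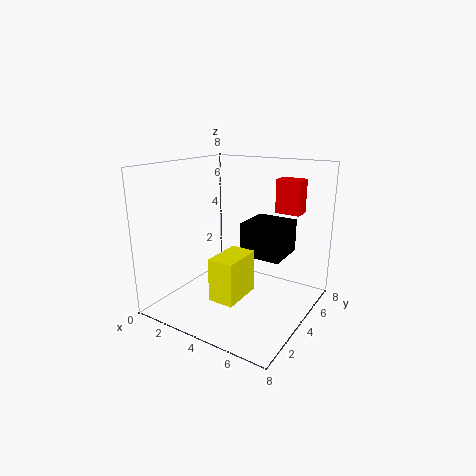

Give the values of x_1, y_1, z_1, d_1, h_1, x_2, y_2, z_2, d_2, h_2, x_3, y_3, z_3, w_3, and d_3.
x_1 = 3, y_1 = 2.5, z_1 = 0.5, d_1 = 2.5, h_1 = 2.5, x_2 = 3.5, y_2 = 5, z_2 = 2.5, d_2 = 2.5, h_2 = 2, x_3 = 5, y_3 = 6.5, z_3 = 5, w_3 = 1.5, d_3 = 1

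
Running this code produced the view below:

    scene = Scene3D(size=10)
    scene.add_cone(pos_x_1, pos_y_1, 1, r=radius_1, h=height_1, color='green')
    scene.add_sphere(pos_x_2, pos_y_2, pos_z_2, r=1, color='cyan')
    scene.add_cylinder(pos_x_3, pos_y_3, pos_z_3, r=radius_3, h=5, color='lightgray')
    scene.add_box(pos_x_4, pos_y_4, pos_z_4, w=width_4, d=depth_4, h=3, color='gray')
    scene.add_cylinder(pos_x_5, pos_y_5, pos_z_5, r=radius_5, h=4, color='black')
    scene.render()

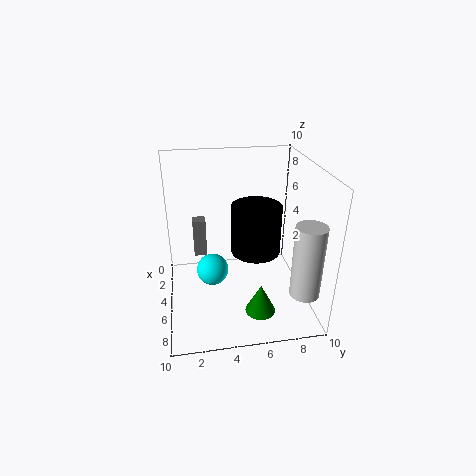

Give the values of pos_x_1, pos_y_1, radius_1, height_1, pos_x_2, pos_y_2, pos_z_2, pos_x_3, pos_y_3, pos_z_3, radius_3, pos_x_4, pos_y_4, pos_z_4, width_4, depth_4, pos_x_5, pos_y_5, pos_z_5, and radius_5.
pos_x_1 = 8
pos_y_1 = 6
radius_1 = 1
height_1 = 2
pos_x_2 = 7
pos_y_2 = 3
pos_z_2 = 4
pos_x_3 = 8
pos_y_3 = 9
pos_z_3 = 2
radius_3 = 1
pos_x_4 = 1
pos_y_4 = 2
pos_z_4 = 2
width_4 = 1
depth_4 = 1
pos_x_5 = 2
pos_y_5 = 7
pos_z_5 = 2
radius_5 = 2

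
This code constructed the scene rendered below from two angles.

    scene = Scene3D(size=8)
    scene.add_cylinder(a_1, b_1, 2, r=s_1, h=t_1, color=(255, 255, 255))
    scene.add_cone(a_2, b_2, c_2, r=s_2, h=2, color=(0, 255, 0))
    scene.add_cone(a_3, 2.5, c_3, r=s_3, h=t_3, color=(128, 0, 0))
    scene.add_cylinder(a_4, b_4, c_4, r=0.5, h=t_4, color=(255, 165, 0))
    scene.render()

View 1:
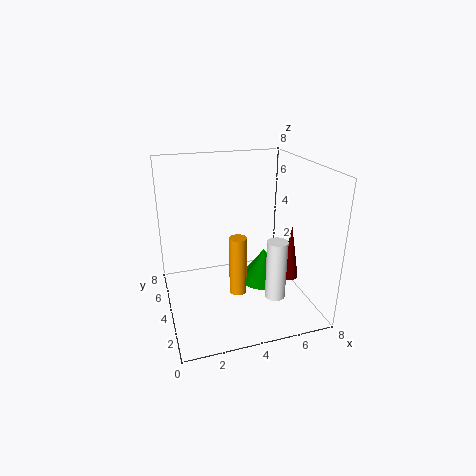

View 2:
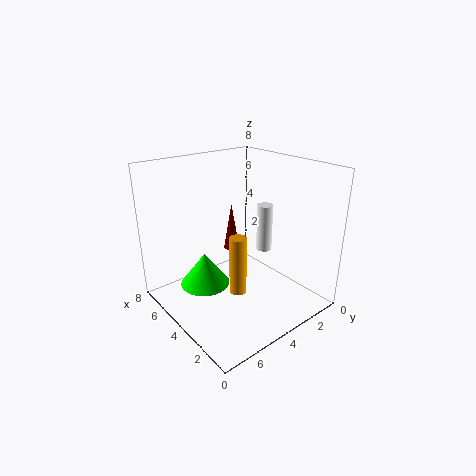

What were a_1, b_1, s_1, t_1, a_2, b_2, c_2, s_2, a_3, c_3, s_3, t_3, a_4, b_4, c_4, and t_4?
a_1 = 5; b_1 = 1; s_1 = 0.5; t_1 = 3; a_2 = 6; b_2 = 5; c_2 = 0.5; s_2 = 1.5; a_3 = 6.5; c_3 = 2; s_3 = 0.5; t_3 = 3; a_4 = 4; b_4 = 4; c_4 = 0.5; t_4 = 3.5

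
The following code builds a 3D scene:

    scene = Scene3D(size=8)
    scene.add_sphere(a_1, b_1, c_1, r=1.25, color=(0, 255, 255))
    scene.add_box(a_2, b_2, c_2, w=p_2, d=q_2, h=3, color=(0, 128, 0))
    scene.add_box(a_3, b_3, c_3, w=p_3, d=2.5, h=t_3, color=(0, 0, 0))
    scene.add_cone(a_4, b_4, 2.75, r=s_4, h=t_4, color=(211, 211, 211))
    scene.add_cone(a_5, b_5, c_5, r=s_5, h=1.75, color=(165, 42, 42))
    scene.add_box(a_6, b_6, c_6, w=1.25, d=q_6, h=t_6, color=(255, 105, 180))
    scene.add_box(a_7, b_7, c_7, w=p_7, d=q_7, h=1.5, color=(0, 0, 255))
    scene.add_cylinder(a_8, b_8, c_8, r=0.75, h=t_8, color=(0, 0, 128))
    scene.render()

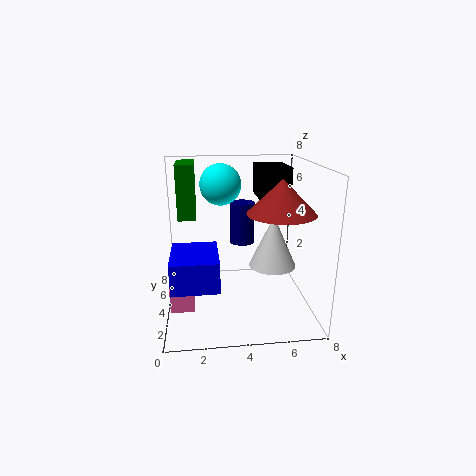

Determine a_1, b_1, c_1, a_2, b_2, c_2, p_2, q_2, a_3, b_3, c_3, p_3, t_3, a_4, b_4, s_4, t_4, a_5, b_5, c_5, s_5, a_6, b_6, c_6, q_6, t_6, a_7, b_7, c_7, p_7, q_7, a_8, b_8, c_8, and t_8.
a_1 = 3.25; b_1 = 6.5; c_1 = 6.5; a_2 = 0.75; b_2 = 4.25; c_2 = 5; p_2 = 1; q_2 = 2.25; a_3 = 5.25; b_3 = 4.25; c_3 = 6; p_3 = 1.75; t_3 = 1.75; a_4 = 5.75; b_4 = 3; s_4 = 1.25; t_4 = 2.75; a_5 = 6; b_5 = 2.5; c_5 = 5.75; s_5 = 1.75; a_6 = 0.25; b_6 = 2; c_6 = 0.75; q_6 = 2; t_6 = 1.25; a_7 = 0.5; b_7 = 0.25; c_7 = 2.75; p_7 = 2.25; q_7 = 2.75; a_8 = 4.5; b_8 = 6; c_8 = 3; t_8 = 2.5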